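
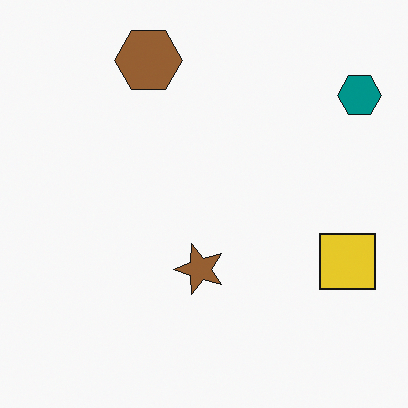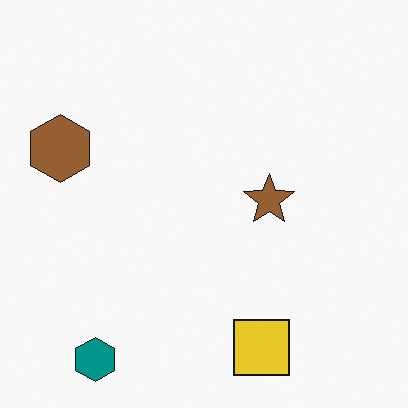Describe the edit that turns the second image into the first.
Transposed (reflected across the top-left ↔ bottom-right diagonal).

Shapes have swapped their row and column positions — what was in the top-right is now in the bottom-left — a diagonal reflection.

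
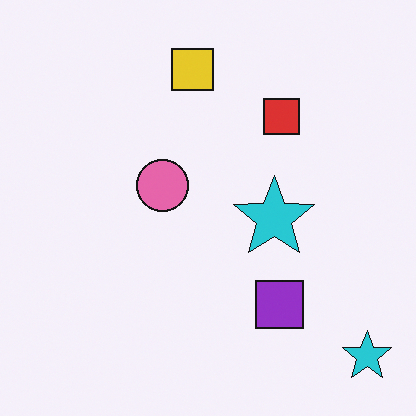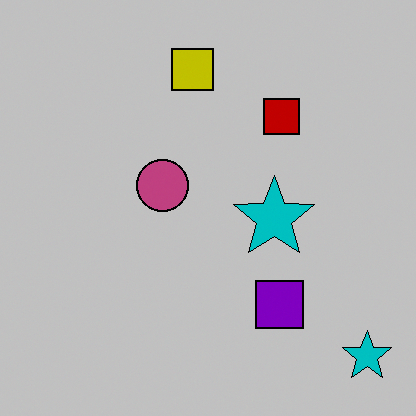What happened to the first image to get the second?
Heavily posterized to just a handful of flat colors.

Each flat color has snapped to a coarser quantized level — most visibly, the near-white background has dropped to a flat grey.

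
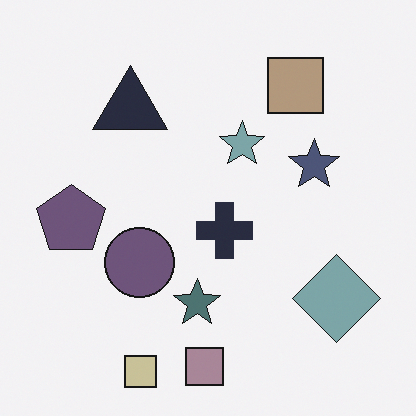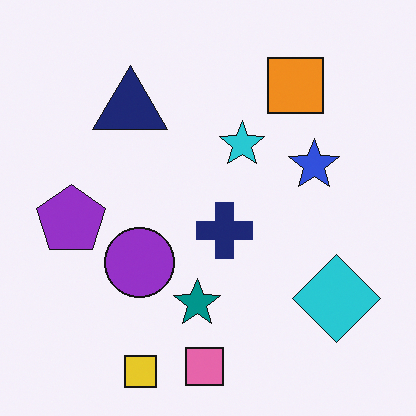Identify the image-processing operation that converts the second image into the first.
It was made much more muted (saturation change).

All colors are more muted and greyish — a global saturation change.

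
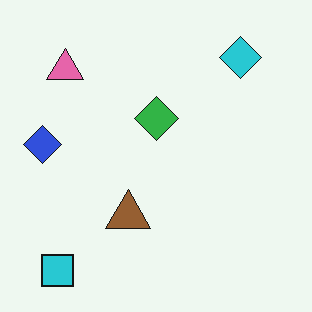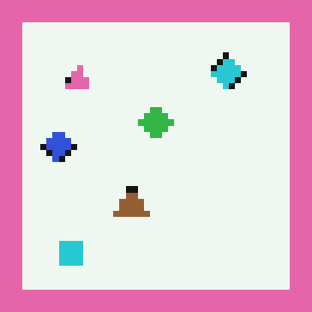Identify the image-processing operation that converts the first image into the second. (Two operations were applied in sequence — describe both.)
Pixelated into visible square blocks, then framed with a pink border.

Shapes are reduced to large square blocks; fine edges and outlines are lost — a downscale-then-upscale (mosaic) effect. A solid pink frame runs around the edge of the second image, with the content slightly shrunk inside it.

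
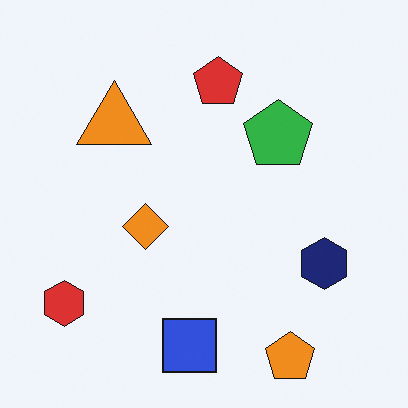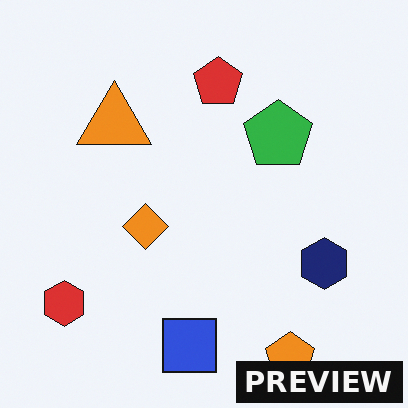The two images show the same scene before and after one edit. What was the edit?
The second image is the first watermarked with the text "PREVIEW" in the lower-right corner.

A dark label reading "PREVIEW" appears in the lower-right corner.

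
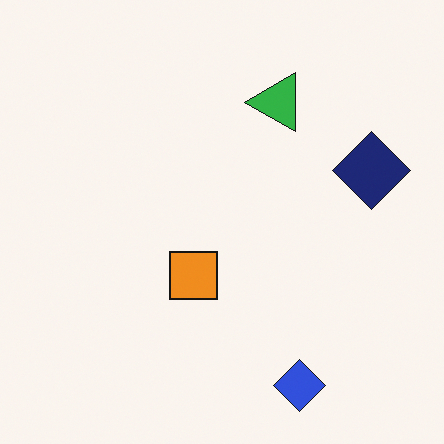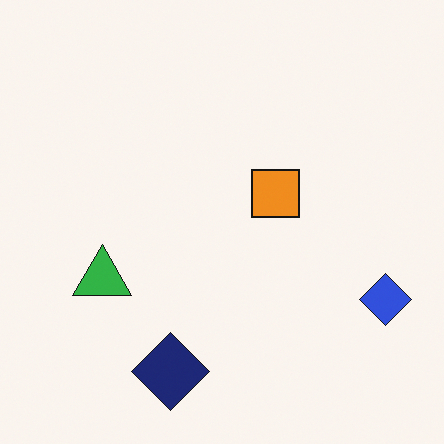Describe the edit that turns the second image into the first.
The transformation is: transposed (reflected across the top-left ↔ bottom-right diagonal).

Shapes have swapped their row and column positions — what was in the top-right is now in the bottom-left — a diagonal reflection.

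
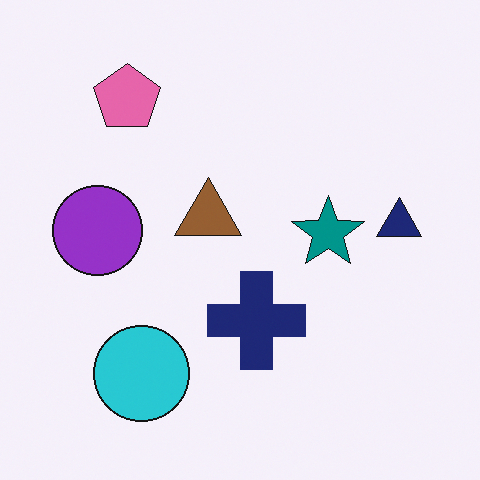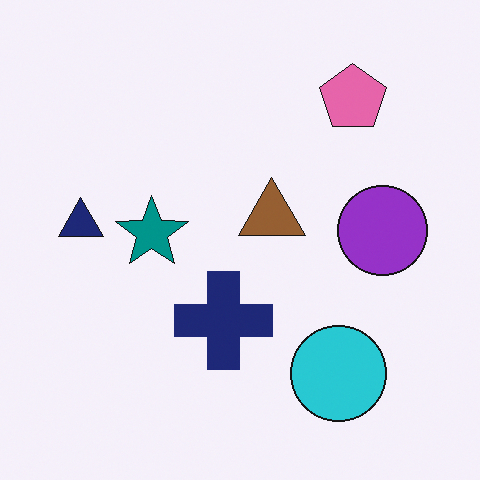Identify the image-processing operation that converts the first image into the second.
The second image is the first flipped horizontally (left ↔ right).

The navy triangle is in the right of the first image and the left of the second — shapes on opposite sides of the vertical midline have swapped in a mirror flip.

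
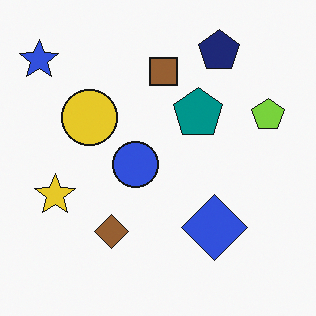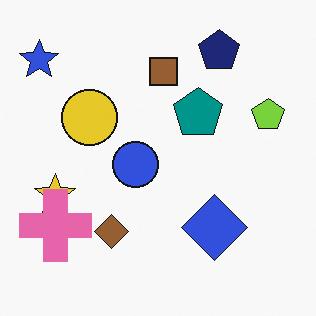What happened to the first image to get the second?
The transformation is: overlaid with an additional pink cross.

A pink cross appears in the second image that is absent from the first.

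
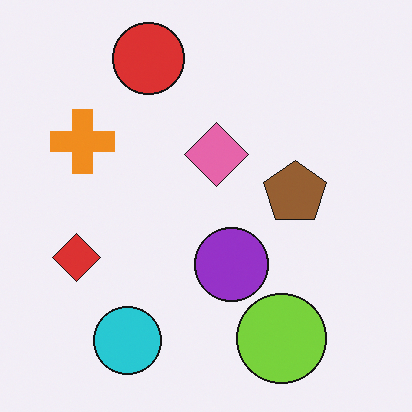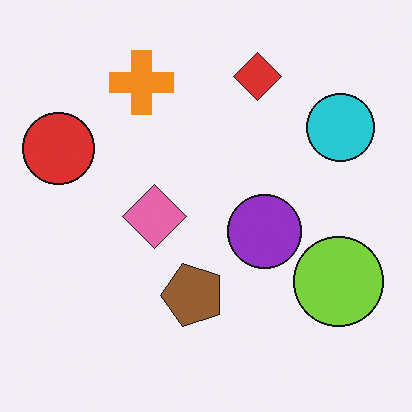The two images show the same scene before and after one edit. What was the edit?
The image was transposed (reflected across the top-left ↔ bottom-right diagonal).

Shapes have swapped their row and column positions — what was in the top-right is now in the bottom-left — a diagonal reflection.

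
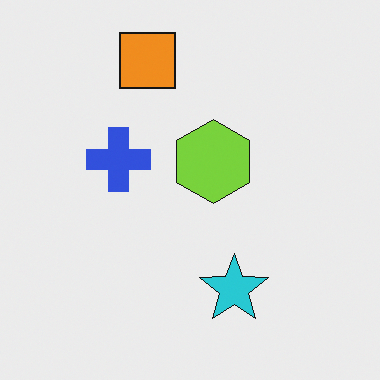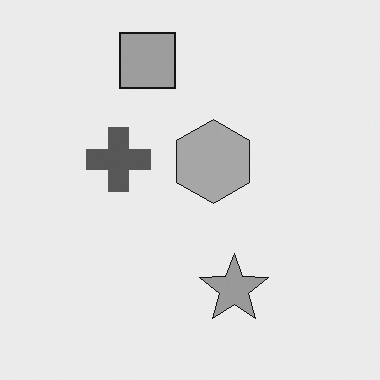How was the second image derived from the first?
The second image is the first converted to grayscale.

All color is removed — every shape is now a shade of grey.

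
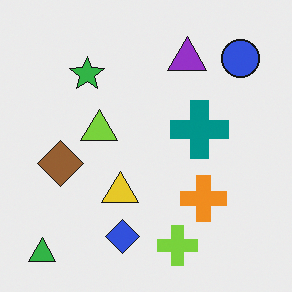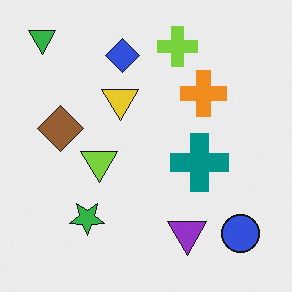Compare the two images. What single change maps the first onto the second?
The second image is the first flipped vertically (top ↔ bottom).

The green triangle is in the bottom-left of the first image and the top-left of the second — shapes on opposite sides of the horizontal midline have swapped in a mirror flip.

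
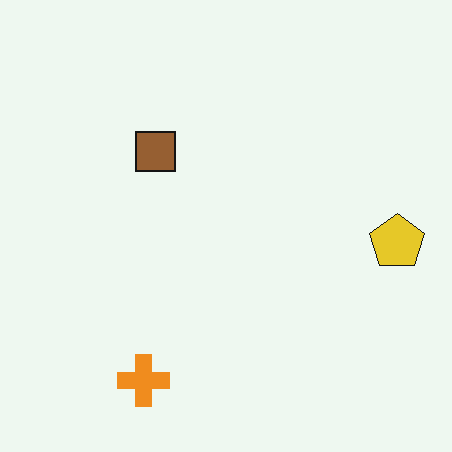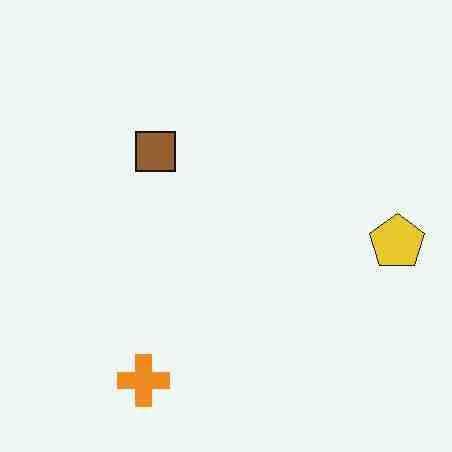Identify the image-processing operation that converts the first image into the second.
The image was degraded with heavy JPEG compression.

Blocky 8×8 compression artifacts appear around shape edges and the flat background shows ringing — characteristic JPEG degradation.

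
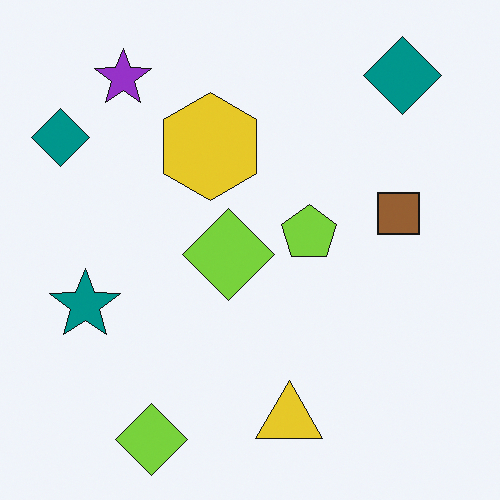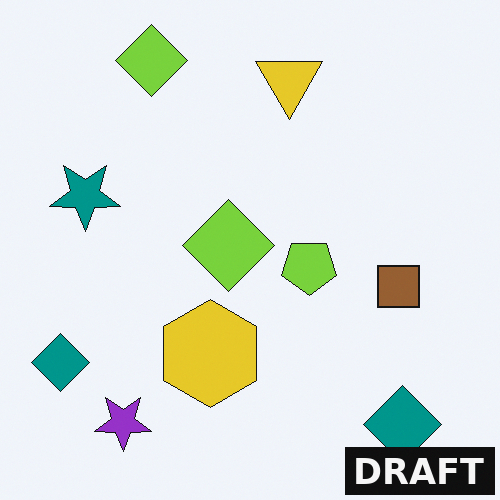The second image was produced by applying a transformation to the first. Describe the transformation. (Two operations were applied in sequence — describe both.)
The second image is the first flipped vertically (top ↔ bottom), then watermarked with the text "DRAFT" in the lower-right corner.

The purple star is in the top-left of the first image and the bottom-left of the second — shapes on opposite sides of the horizontal midline have swapped in a mirror flip. A dark label reading "DRAFT" appears in the lower-right corner.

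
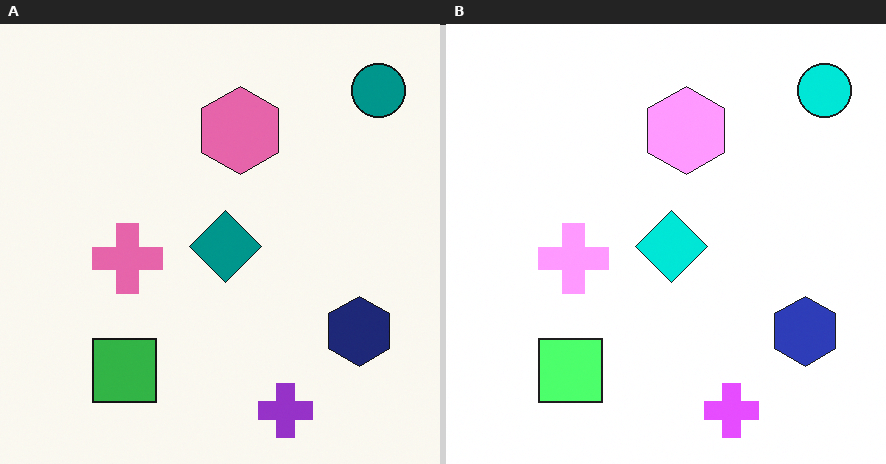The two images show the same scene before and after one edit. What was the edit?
This is the original image substantially brightened.

Every pixel — background and shapes alike — is uniformly brightened.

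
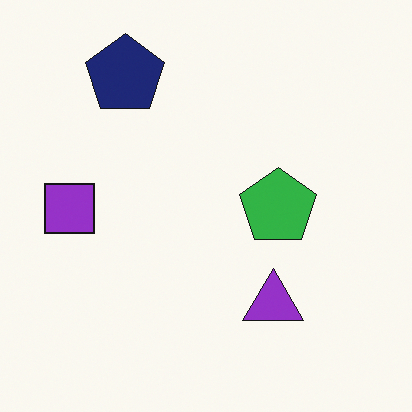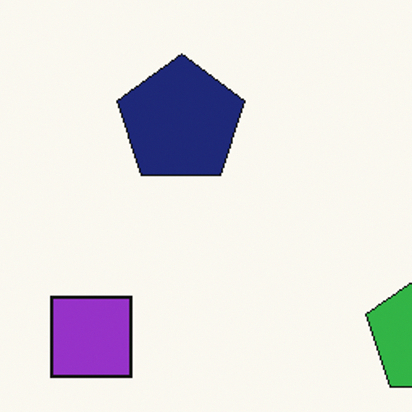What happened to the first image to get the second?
The second image is the first cropped to a modestly smaller region and rescaled.

The visible shapes are larger and the field of view is narrower; shapes near the original edges may be partly or wholly outside the frame — a crop-and-rescale.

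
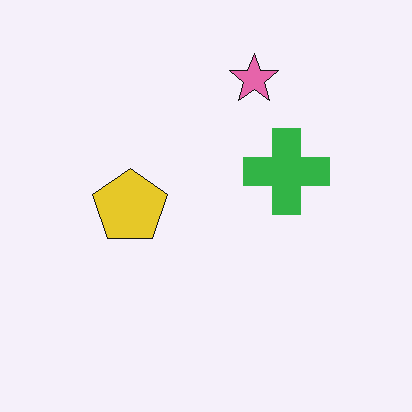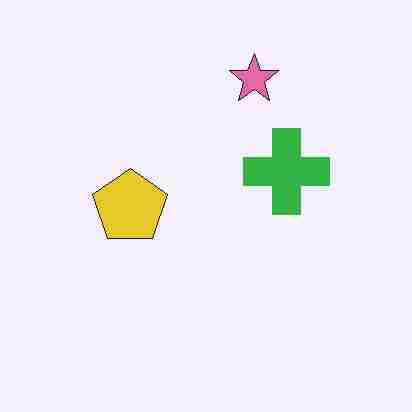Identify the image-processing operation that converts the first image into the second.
The image was degraded with heavy JPEG compression.

Blocky 8×8 compression artifacts appear around shape edges and the flat background shows ringing — characteristic JPEG degradation.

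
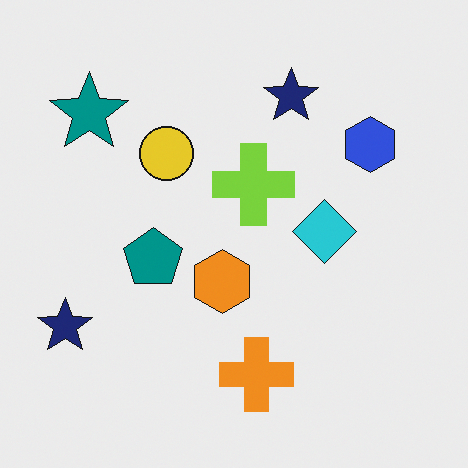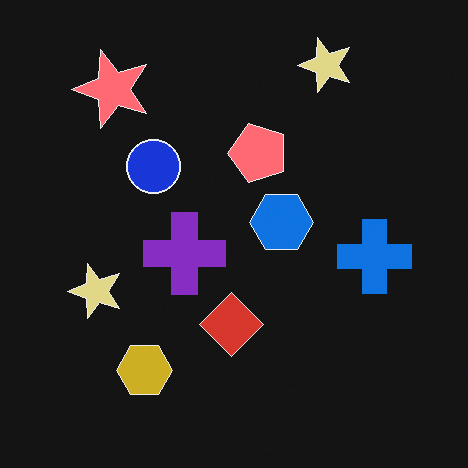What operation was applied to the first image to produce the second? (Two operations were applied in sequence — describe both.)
The transformation is: color-inverted (negative), then transposed (reflected across the top-left ↔ bottom-right diagonal).

The light background has become dark and every shape's color is its complement — a photographic negative. Shapes have swapped their row and column positions — what was in the top-right is now in the bottom-left — a diagonal reflection.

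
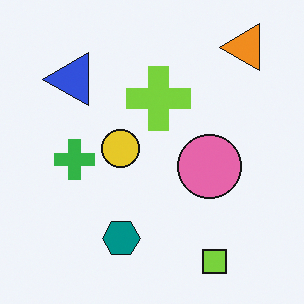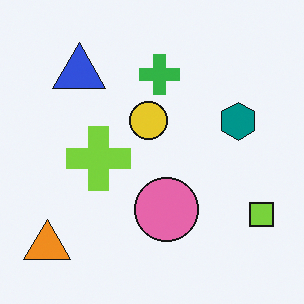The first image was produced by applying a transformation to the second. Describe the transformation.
The first image is the second transposed (reflected across the top-left ↔ bottom-right diagonal).

Shapes have swapped their row and column positions — what was in the top-right is now in the bottom-left — a diagonal reflection.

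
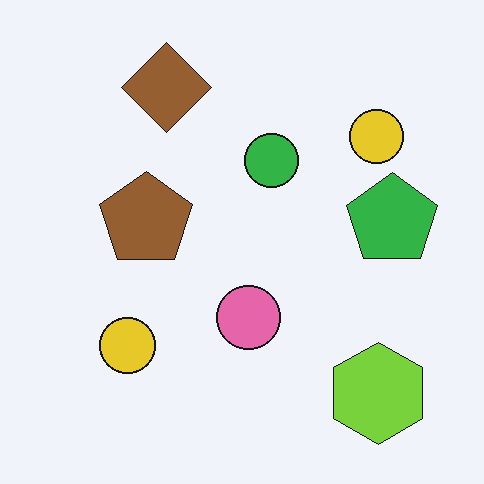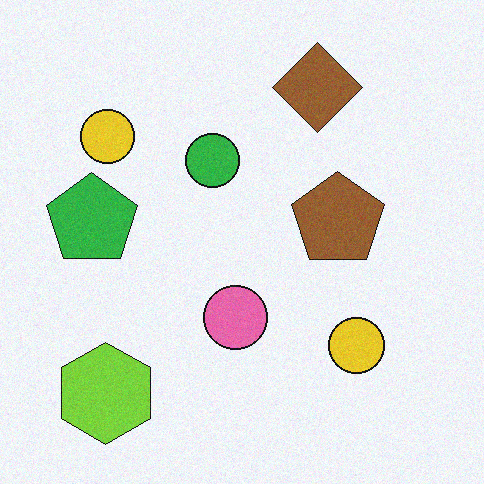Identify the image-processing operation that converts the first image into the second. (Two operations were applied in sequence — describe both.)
The image was flipped horizontally (left ↔ right), then degraded with a light layer of grain.

The green pentagon is in the right of the first image and the left of the second — shapes on opposite sides of the vertical midline have swapped in a mirror flip. Random speckle covers the whole image, including the flat background.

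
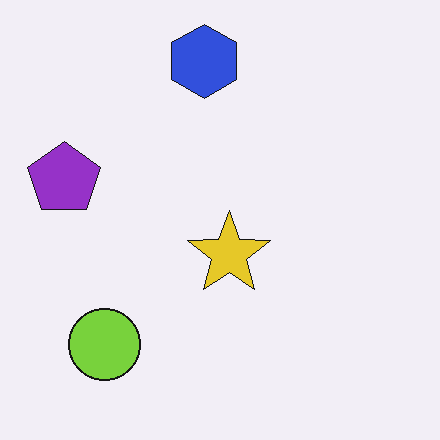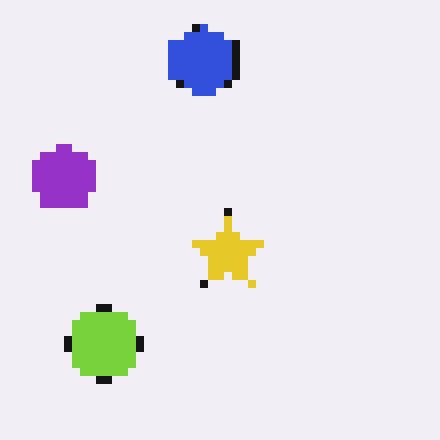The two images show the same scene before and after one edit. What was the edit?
The transformation is: pixelated into visible square blocks.

Shapes are reduced to large square blocks; fine edges and outlines are lost — a downscale-then-upscale (mosaic) effect.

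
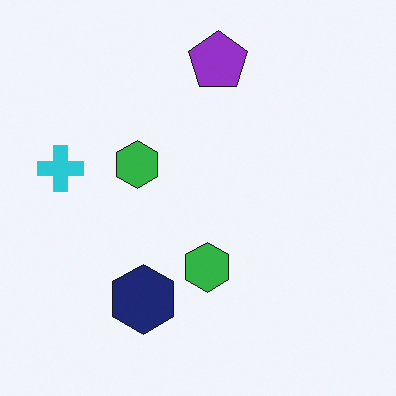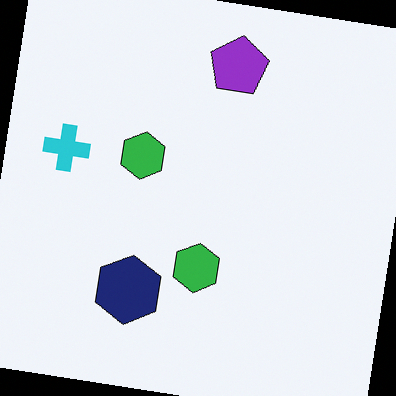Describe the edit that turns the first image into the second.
This is the original image rotated clockwise by a small amount.

Every shape is tilted by the same angle and the image corners show triangular fill wedges — a whole-image rotation by a non-right angle.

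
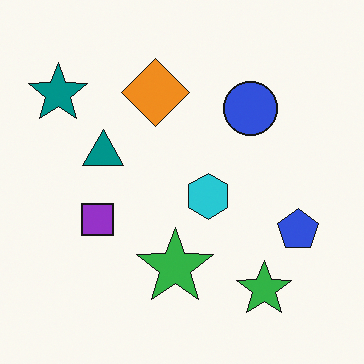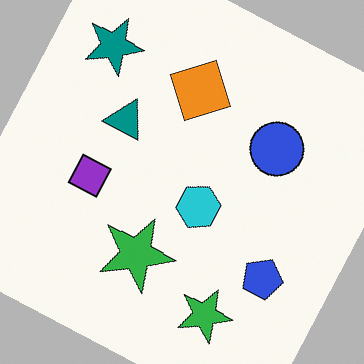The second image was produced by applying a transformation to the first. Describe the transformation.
The transformation is: rotated clockwise by a moderate amount.

Every shape is tilted by the same angle and the image corners show triangular fill wedges — a whole-image rotation by a non-right angle.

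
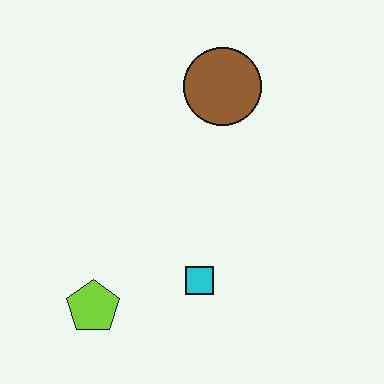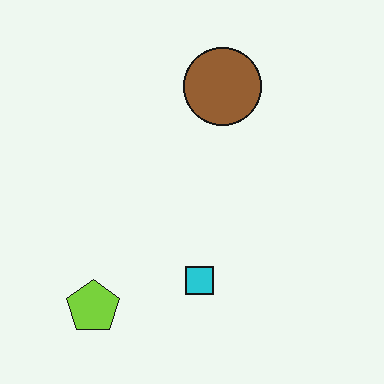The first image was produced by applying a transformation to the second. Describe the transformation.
Given moderate JPEG compression.

Blocky 8×8 compression artifacts appear around shape edges and the flat background shows ringing — characteristic JPEG degradation.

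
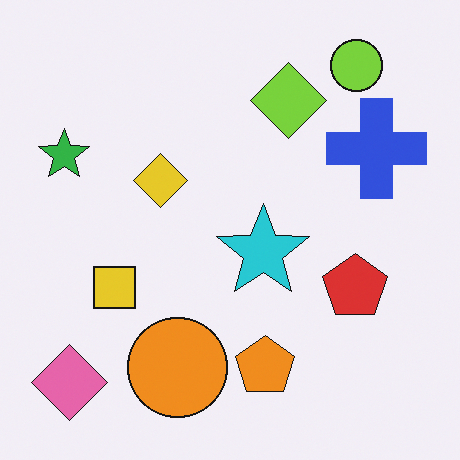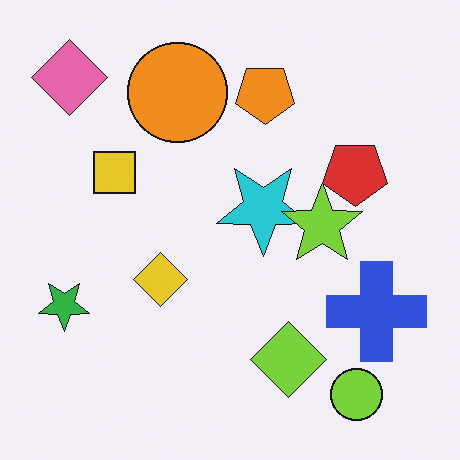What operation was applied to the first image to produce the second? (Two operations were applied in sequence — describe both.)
This is the original image flipped vertically (top ↔ bottom), then overlaid with an additional lime star.

The lime circle is in the top-right of the first image and the bottom-right of the second — shapes on opposite sides of the horizontal midline have swapped in a mirror flip. A lime star appears in the second image that is absent from the first.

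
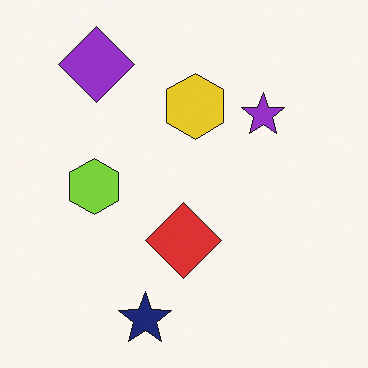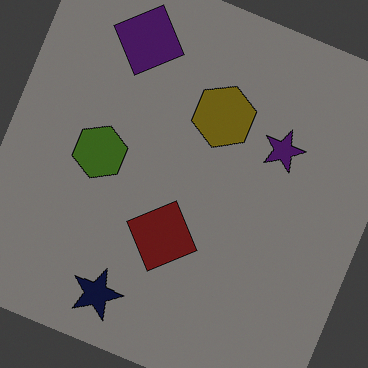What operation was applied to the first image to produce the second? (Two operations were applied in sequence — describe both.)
The image was rotated clockwise by a clearly visible amount, then noticeably darkened.

Every shape is tilted by the same angle and the image corners show triangular fill wedges — a whole-image rotation by a non-right angle. Every pixel — background and shapes alike — is uniformly darkened.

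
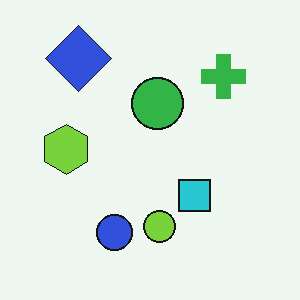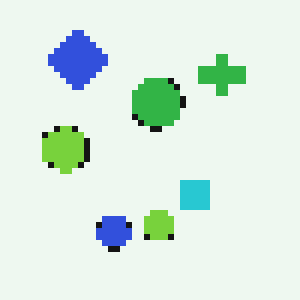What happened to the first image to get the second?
The image was pixelated into visible square blocks.

Shapes are reduced to large square blocks; fine edges and outlines are lost — a downscale-then-upscale (mosaic) effect.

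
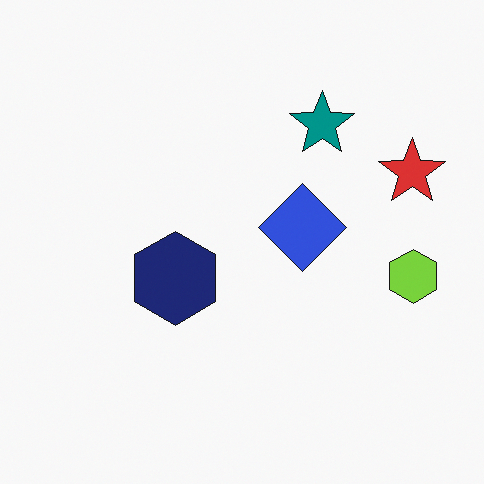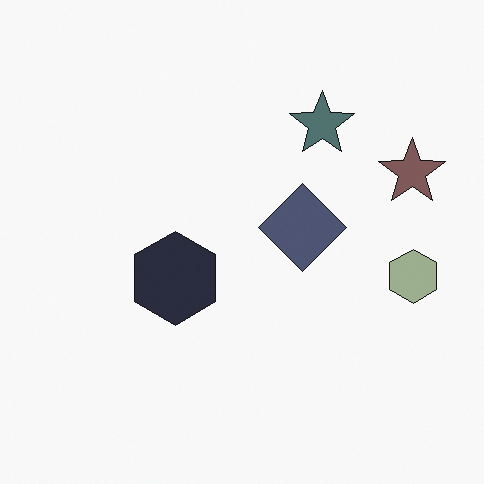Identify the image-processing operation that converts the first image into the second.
This is the original image heavily desaturated.

All colors are more muted and greyish — a global saturation change.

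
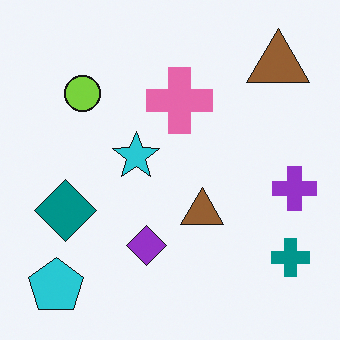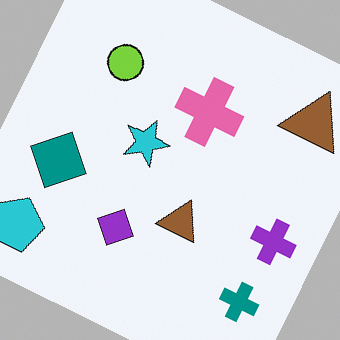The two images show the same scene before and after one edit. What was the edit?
It was rotated clockwise by a moderate amount.

Every shape is tilted by the same angle and the image corners show triangular fill wedges — a whole-image rotation by a non-right angle.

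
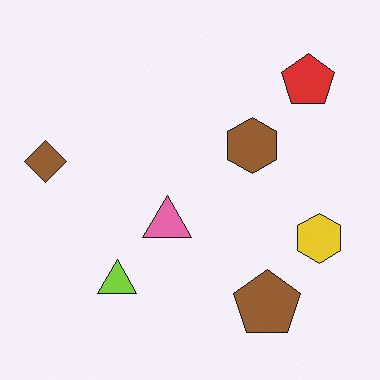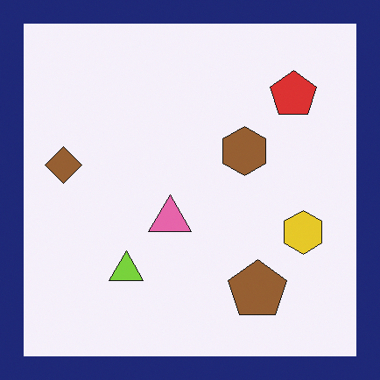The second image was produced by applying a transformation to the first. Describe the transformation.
Framed with a navy border.

A solid navy frame runs around the edge of the second image, with the content slightly shrunk inside it.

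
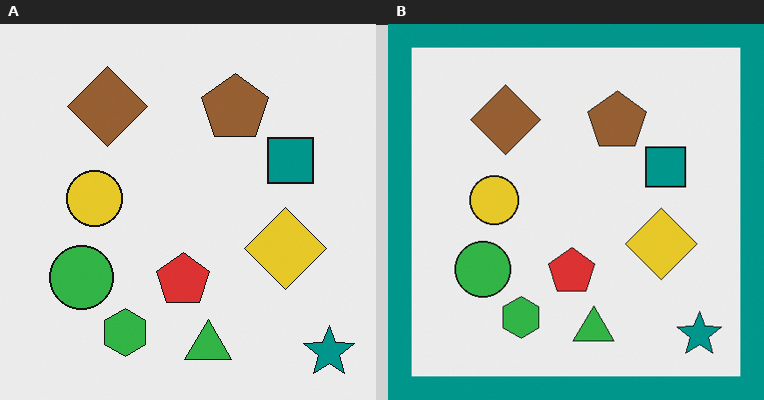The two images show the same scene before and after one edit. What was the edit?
The transformation is: framed with a teal border.

A solid teal frame runs around the edge of the right (B) image, with the content slightly shrunk inside it.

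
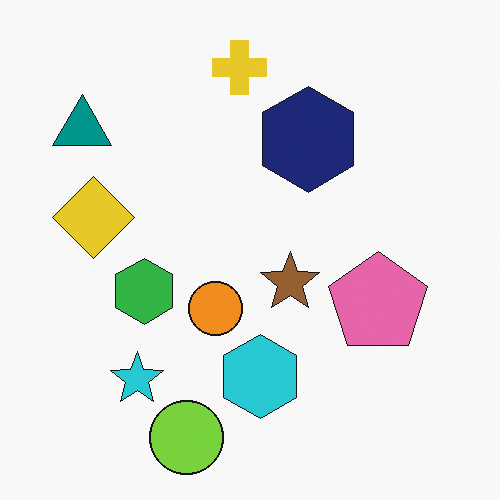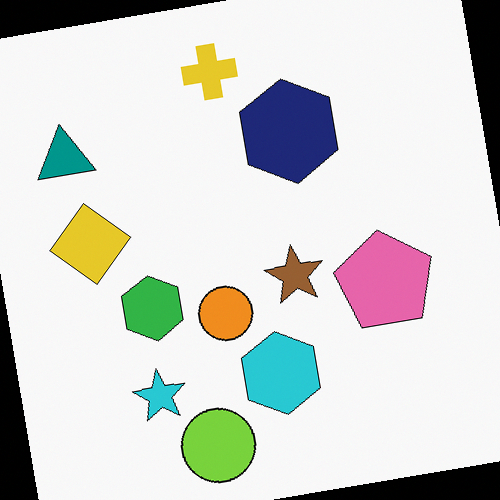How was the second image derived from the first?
This is the original image rotated counter-clockwise by a few degrees.

Every shape is tilted by the same angle and the image corners show triangular fill wedges — a whole-image rotation by a non-right angle.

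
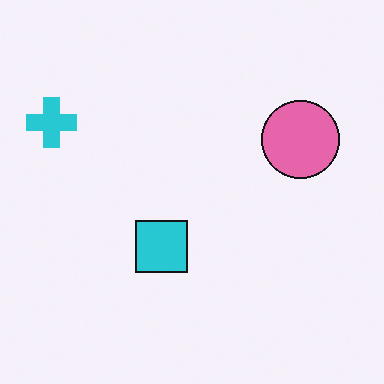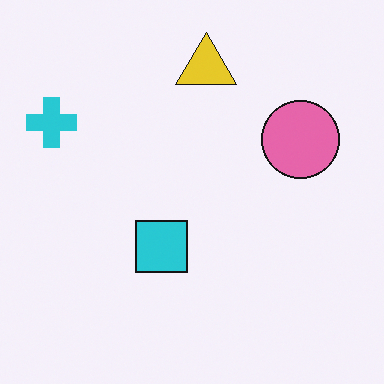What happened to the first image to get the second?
It was overlaid with an additional yellow triangle.

A yellow triangle appears in the second image that is absent from the first.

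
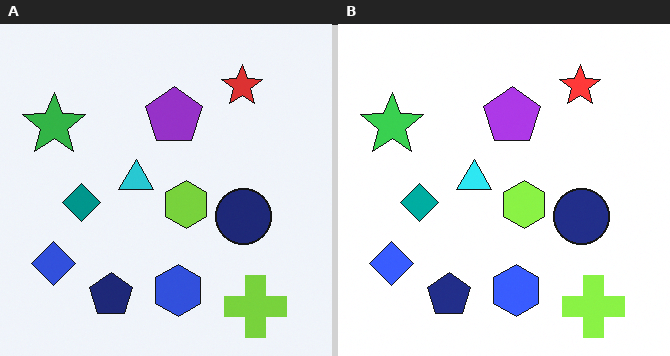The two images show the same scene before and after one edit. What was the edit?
It was slightly brightened.

Every pixel — background and shapes alike — is uniformly brightened.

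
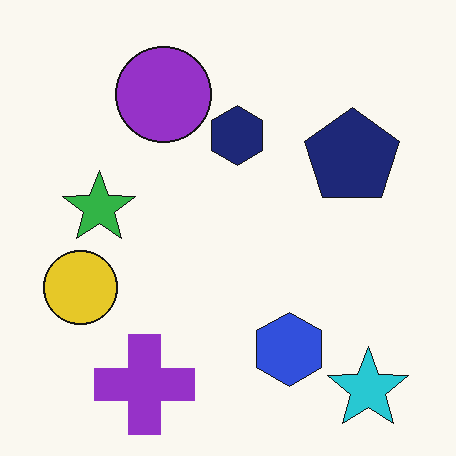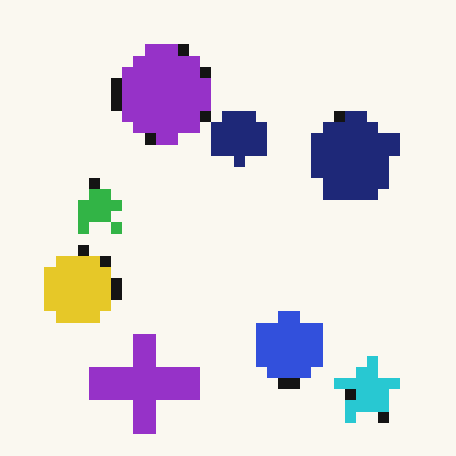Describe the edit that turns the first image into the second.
It was coarsely pixelated.

Shapes are reduced to large square blocks; fine edges and outlines are lost — a downscale-then-upscale (mosaic) effect.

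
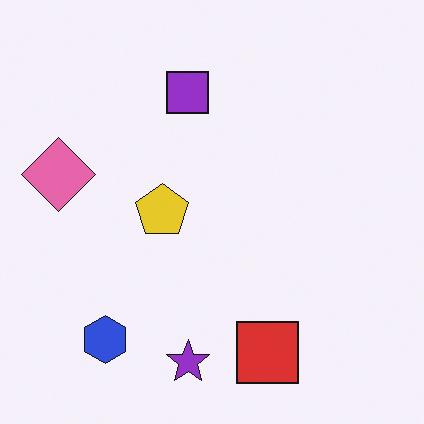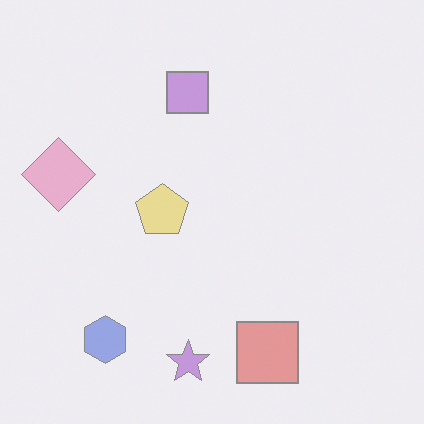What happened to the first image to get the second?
This is the original image washed out (contrast reduced).

Tones are pushed toward mid-grey across the whole image — a global contrast change.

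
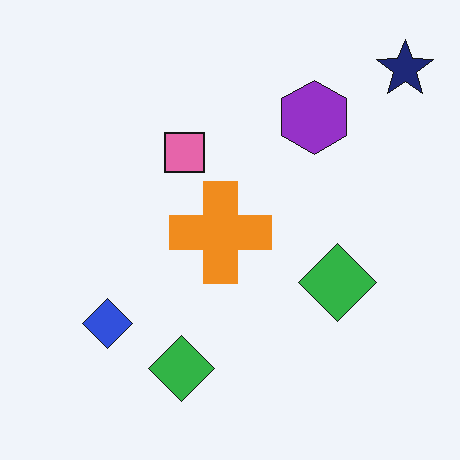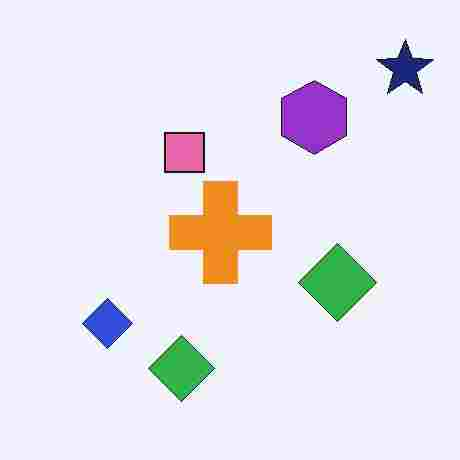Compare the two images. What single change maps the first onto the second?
The second image is the first degraded with heavy JPEG compression.

Blocky 8×8 compression artifacts appear around shape edges and the flat background shows ringing — characteristic JPEG degradation.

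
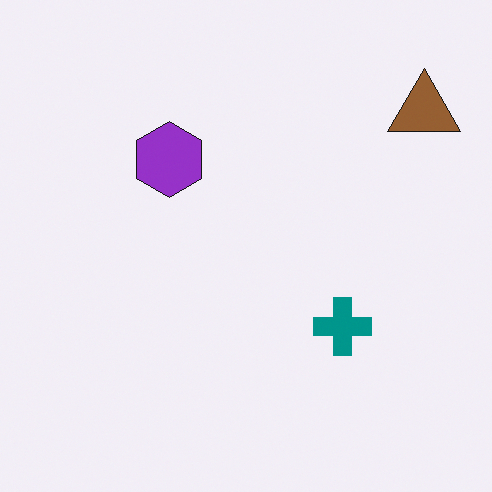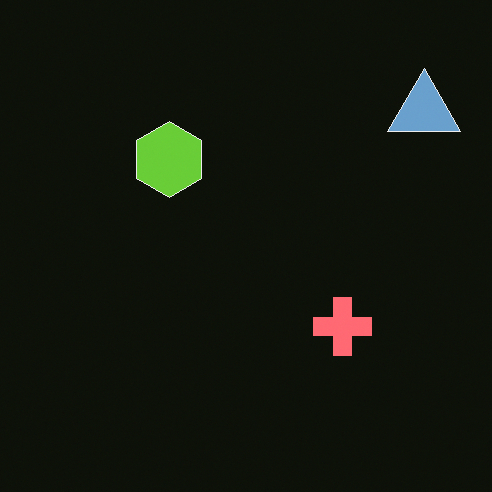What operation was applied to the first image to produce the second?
It was color-inverted (negative).

The light background has become dark and every shape's color is its complement — a photographic negative.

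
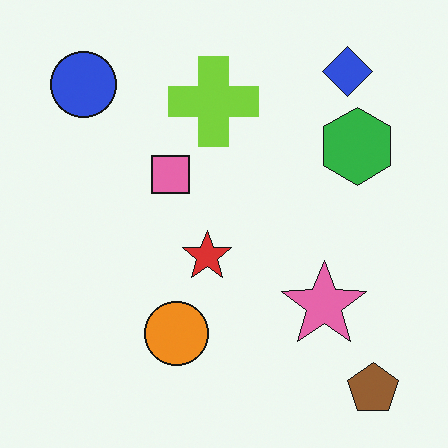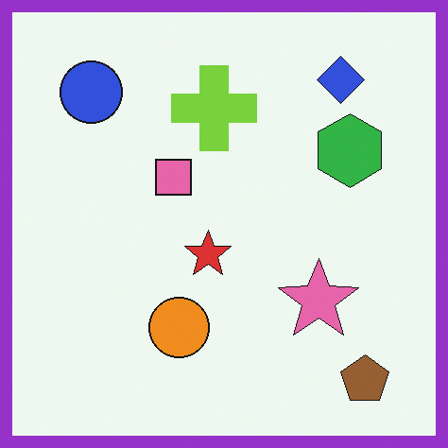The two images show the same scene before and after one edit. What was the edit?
The second image is the first framed with a purple border.

A solid purple frame runs around the edge of the second image, with the content slightly shrunk inside it.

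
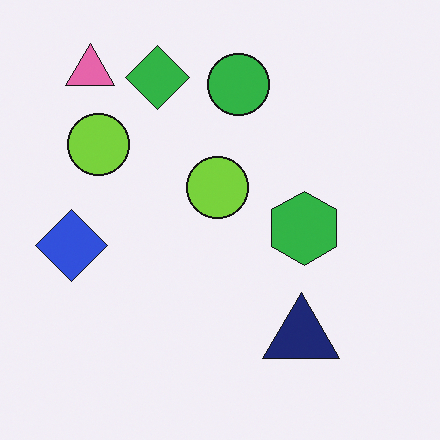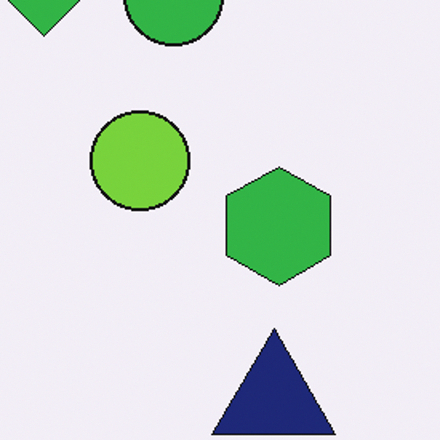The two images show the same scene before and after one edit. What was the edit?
The transformation is: cropped to a modestly smaller region and rescaled.

The visible shapes are larger and the field of view is narrower; shapes near the original edges may be partly or wholly outside the frame — a crop-and-rescale.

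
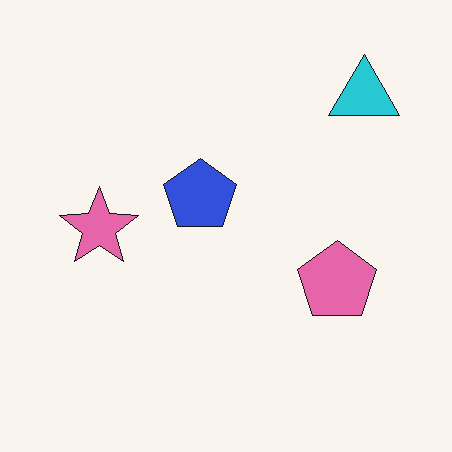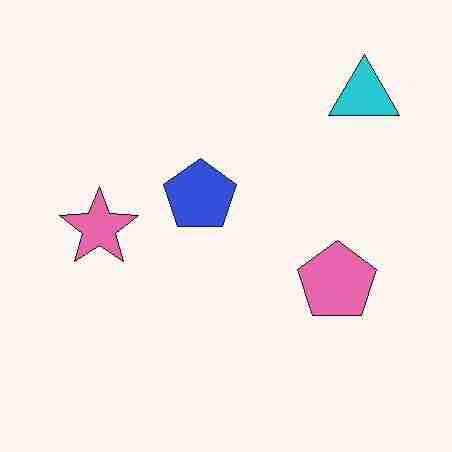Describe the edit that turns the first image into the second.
The transformation is: heavily JPEG-compressed with obvious blocking artifacts.

Blocky 8×8 compression artifacts appear around shape edges and the flat background shows ringing — characteristic JPEG degradation.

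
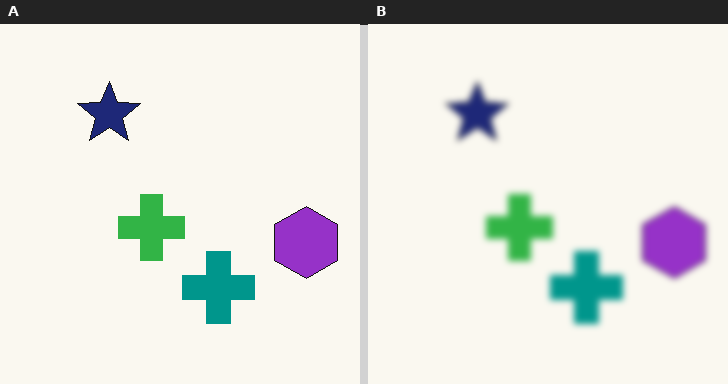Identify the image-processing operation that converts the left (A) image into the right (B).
Moderately blurred.

Shape edges and outlines are uniformly softened across the whole image.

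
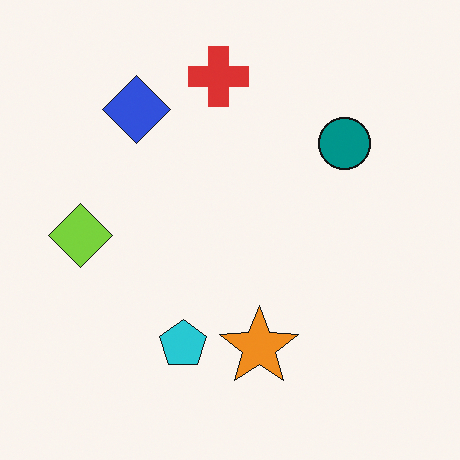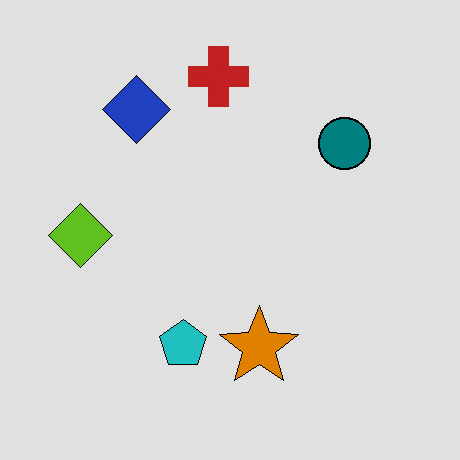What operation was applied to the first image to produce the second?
The second image is the first posterized to a reduced palette.

Each flat color has snapped to a coarser quantized level — most visibly, the near-white background has dropped to a flat grey.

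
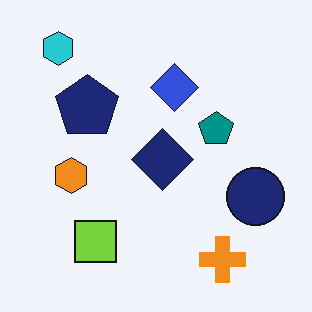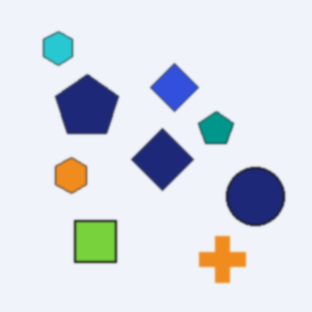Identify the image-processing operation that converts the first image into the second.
The image was slightly softened.

Shape edges and outlines are uniformly softened across the whole image.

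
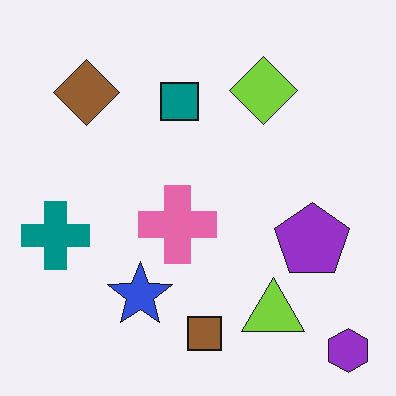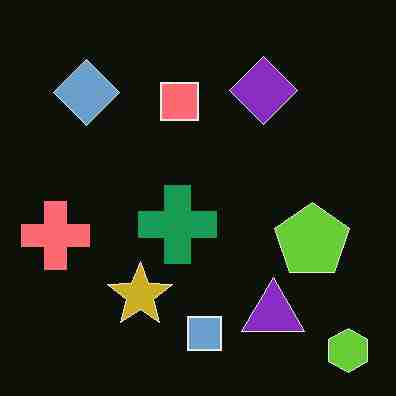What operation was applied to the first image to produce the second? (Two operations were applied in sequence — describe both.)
This is the original image heavily JPEG-compressed with obvious blocking artifacts, then color-inverted (negative).

Blocky 8×8 compression artifacts appear around shape edges and the flat background shows ringing — characteristic JPEG degradation. The light background has become dark and every shape's color is its complement — a photographic negative.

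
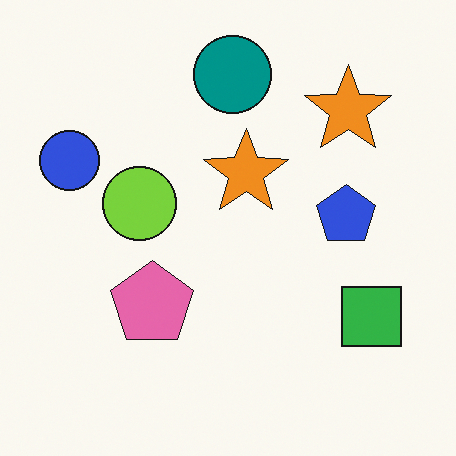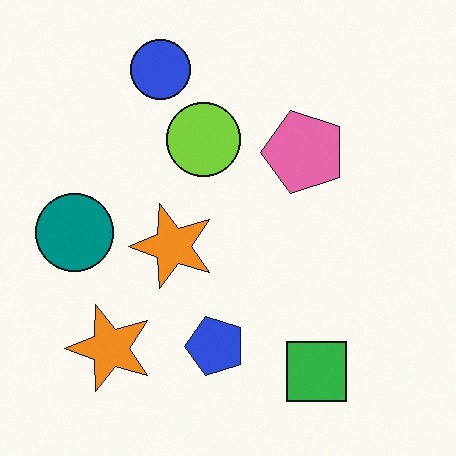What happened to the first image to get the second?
The image was transposed (reflected across the top-left ↔ bottom-right diagonal).

Shapes have swapped their row and column positions — what was in the top-right is now in the bottom-left — a diagonal reflection.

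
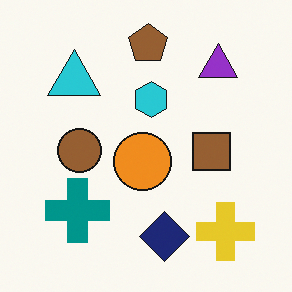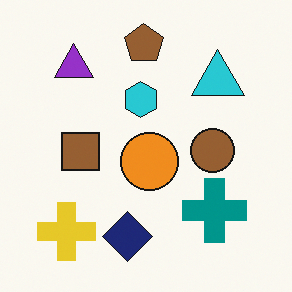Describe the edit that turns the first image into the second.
The image was flipped horizontally (left ↔ right).

The yellow cross is in the bottom-right of the first image and the bottom-left of the second — shapes on opposite sides of the vertical midline have swapped in a mirror flip.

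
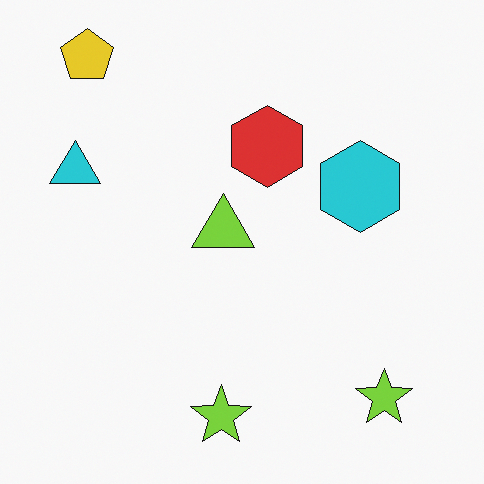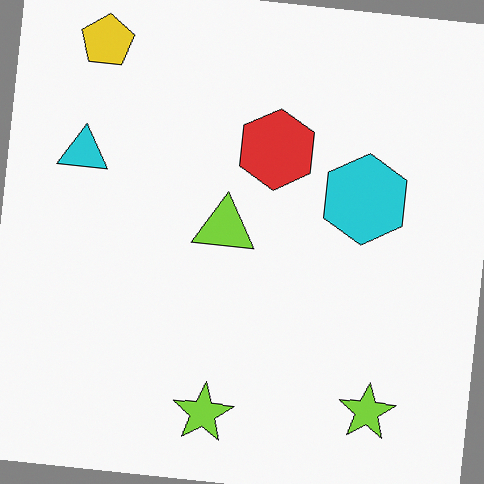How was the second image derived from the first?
The transformation is: rotated clockwise by a small amount.

Every shape is tilted by the same angle and the image corners show triangular fill wedges — a whole-image rotation by a non-right angle.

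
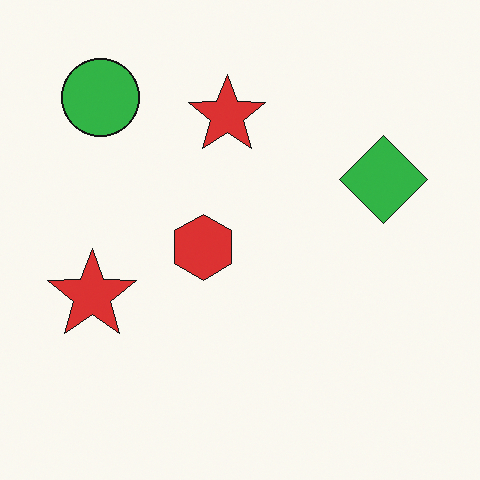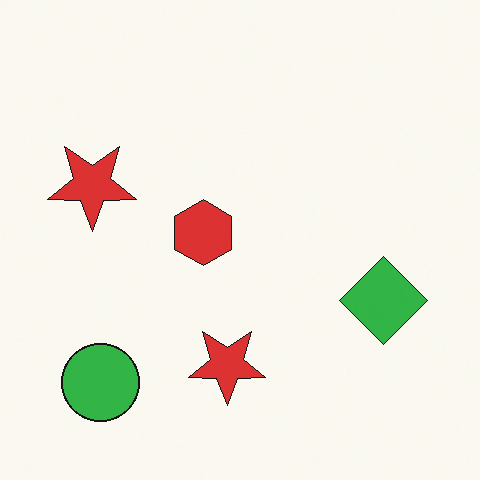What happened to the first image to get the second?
It was flipped vertically (top ↔ bottom).

The green circle is in the top-left of the first image and the bottom-left of the second — shapes on opposite sides of the horizontal midline have swapped in a mirror flip.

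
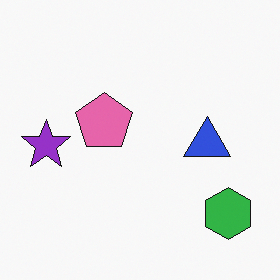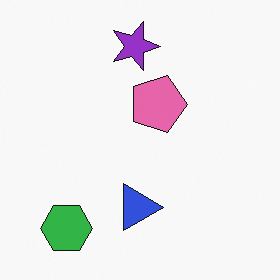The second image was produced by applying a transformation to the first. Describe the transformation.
Rotated 90° clockwise.

The green hexagon sits in the bottom-right of the first image and the bottom-left of the second — consistent with a whole-image 90° clockwise rotation.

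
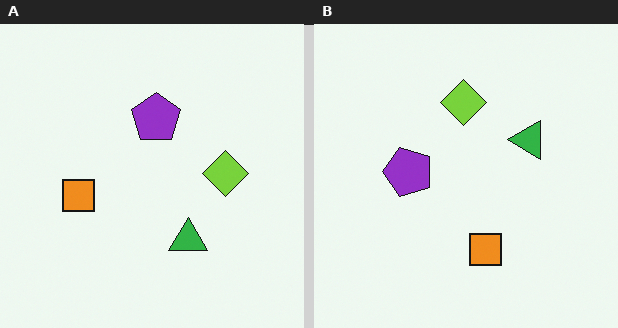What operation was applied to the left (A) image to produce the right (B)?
This is the original image rotated 90° counter-clockwise.

The orange square sits in the left of the left (A) image and the bottom of the right (B) — consistent with a whole-image 90° counter-clockwise rotation.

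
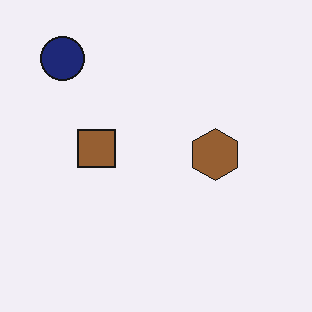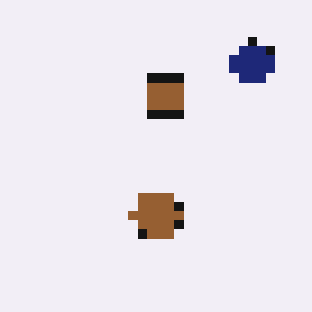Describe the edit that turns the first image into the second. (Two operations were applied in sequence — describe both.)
The second image is the first coarsely pixelated, then rotated 90° clockwise.

Shapes are reduced to large square blocks; fine edges and outlines are lost — a downscale-then-upscale (mosaic) effect. The navy circle sits in the top-left of the first image and the top-right of the second — consistent with a whole-image 90° clockwise rotation.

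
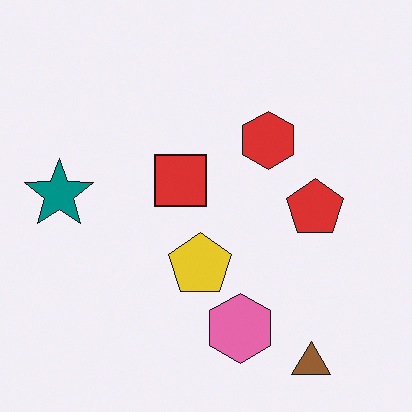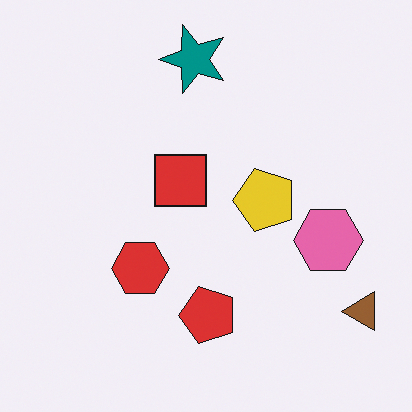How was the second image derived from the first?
It was transposed (reflected across the top-left ↔ bottom-right diagonal).

Shapes have swapped their row and column positions — what was in the top-right is now in the bottom-left — a diagonal reflection.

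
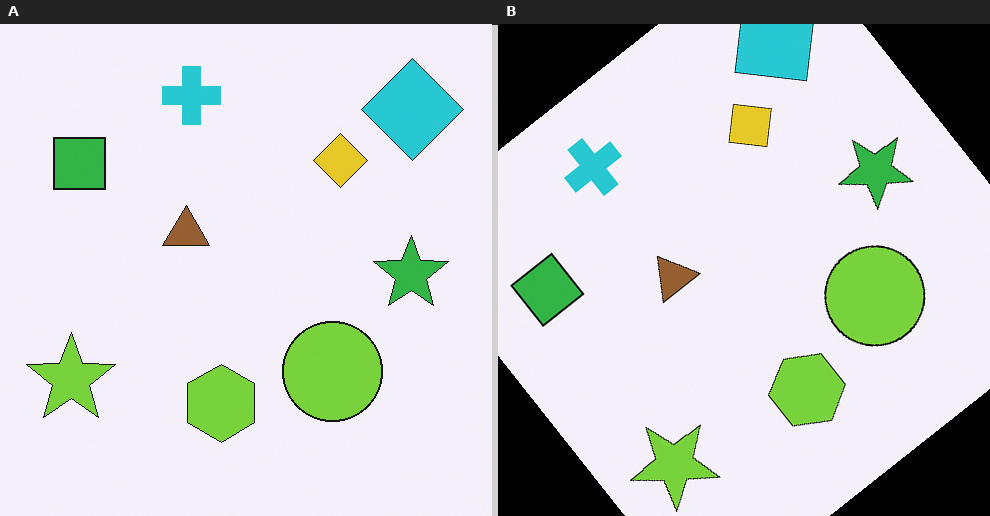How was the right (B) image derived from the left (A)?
The transformation is: rotated counter-clockwise by a large amount — several tens of degrees.

Every shape is tilted by the same angle and the image corners show triangular fill wedges — a whole-image rotation by a non-right angle.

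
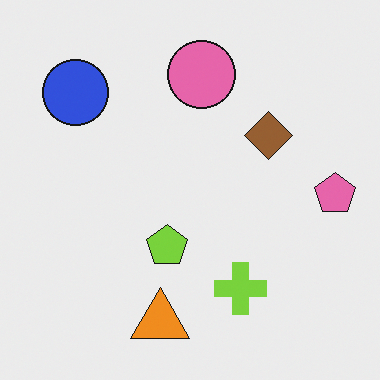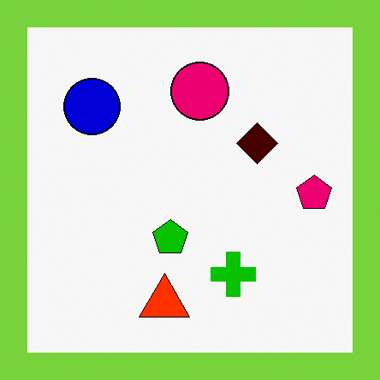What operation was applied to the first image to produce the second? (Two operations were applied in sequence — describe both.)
The image was given much higher contrast, then framed with a lime border.

Tones are pushed away from mid-grey across the whole image — a global contrast change. A solid lime frame runs around the edge of the second image, with the content slightly shrunk inside it.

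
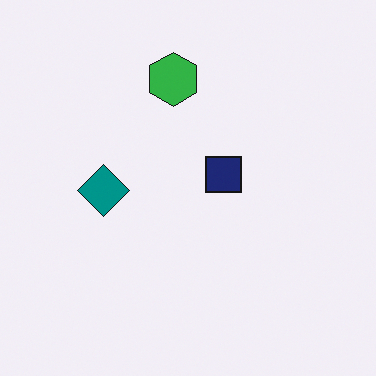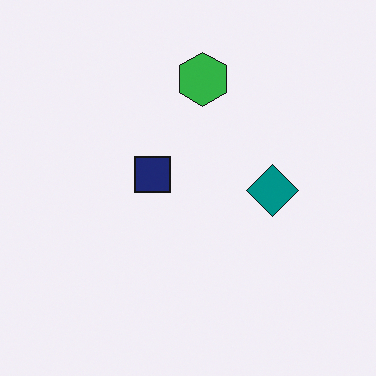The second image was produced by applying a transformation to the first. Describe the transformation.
Flipped horizontally (left ↔ right).

The teal diamond is in the left of the first image and the right of the second — shapes on opposite sides of the vertical midline have swapped in a mirror flip.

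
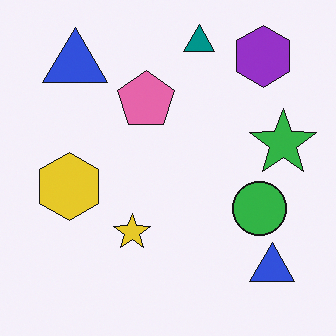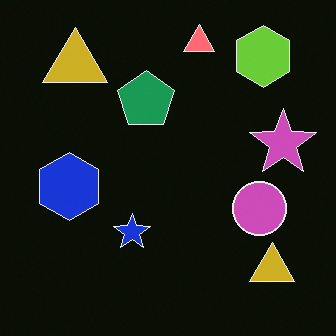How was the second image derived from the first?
It was color-inverted (negative).

The light background has become dark and every shape's color is its complement — a photographic negative.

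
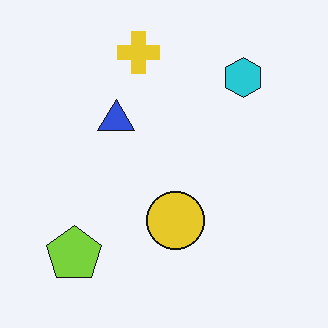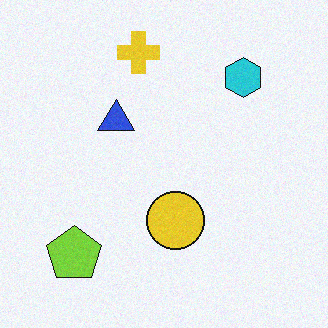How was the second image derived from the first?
The image was degraded with light additive noise.

Random speckle covers the whole image, including the flat background.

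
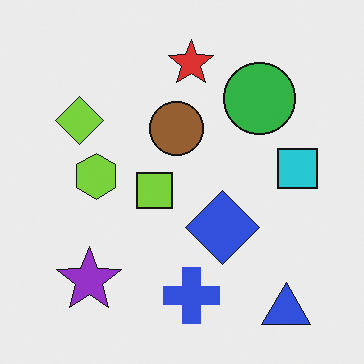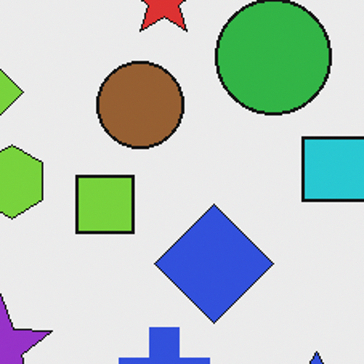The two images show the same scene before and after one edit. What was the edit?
The second image is the first cropped slightly and scaled back up.

The visible shapes are larger and the field of view is narrower; shapes near the original edges may be partly or wholly outside the frame — a crop-and-rescale.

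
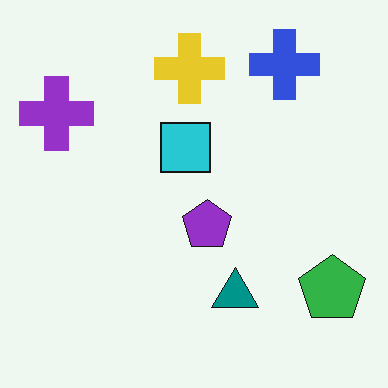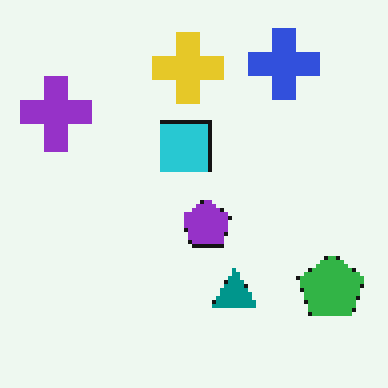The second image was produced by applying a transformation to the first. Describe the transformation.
Lightly pixelated (a mild mosaic effect).

Shapes are reduced to large square blocks; fine edges and outlines are lost — a downscale-then-upscale (mosaic) effect.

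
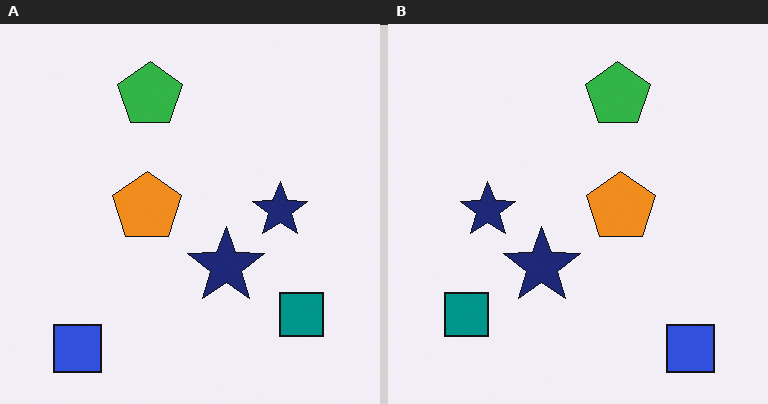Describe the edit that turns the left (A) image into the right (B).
The transformation is: flipped horizontally (left ↔ right).

The blue square is in the bottom-left of the left (A) image and the bottom-right of the right (B) — shapes on opposite sides of the vertical midline have swapped in a mirror flip.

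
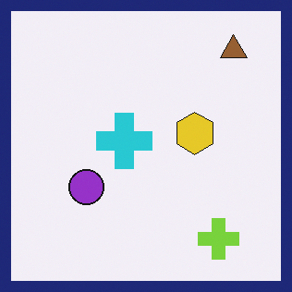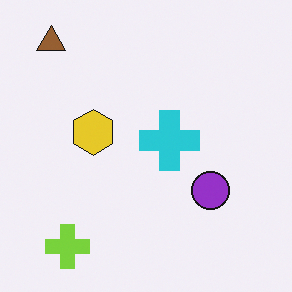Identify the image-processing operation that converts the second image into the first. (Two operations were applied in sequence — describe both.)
It was flipped horizontally (left ↔ right), then framed with a navy border.

The brown triangle is in the top-left of the second image and the top-right of the first — shapes on opposite sides of the vertical midline have swapped in a mirror flip. A solid navy frame runs around the edge of the first image, with the content slightly shrunk inside it.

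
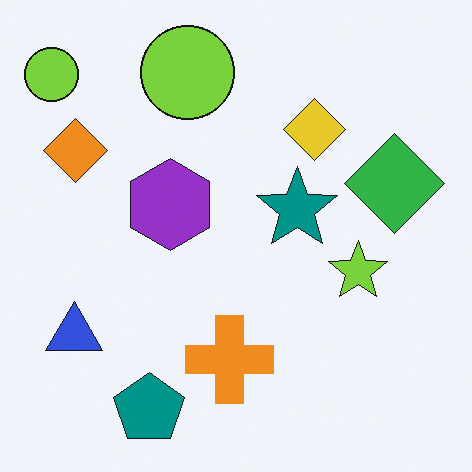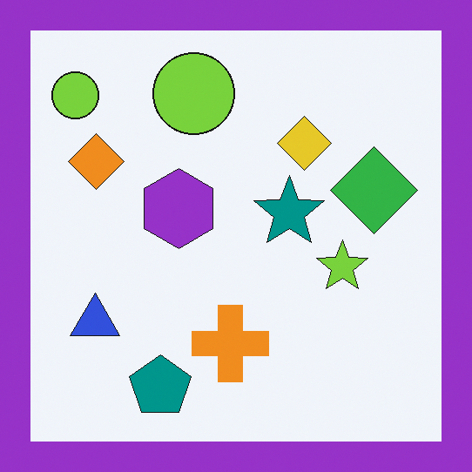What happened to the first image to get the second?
This is the original image framed with a purple border.

A solid purple frame runs around the edge of the second image, with the content slightly shrunk inside it.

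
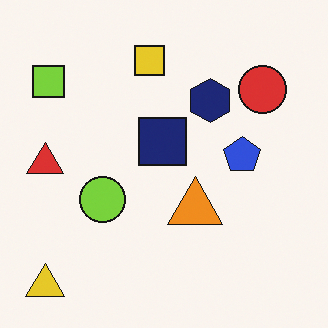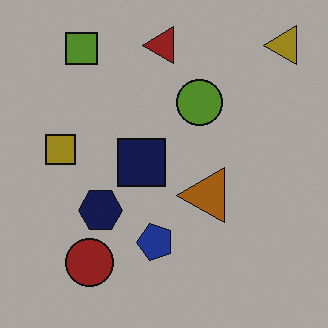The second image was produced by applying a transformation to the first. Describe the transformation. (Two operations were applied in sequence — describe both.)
This is the original image noticeably darkened, then transposed (reflected across the top-left ↔ bottom-right diagonal).

Every pixel — background and shapes alike — is uniformly darkened. Shapes have swapped their row and column positions — what was in the top-right is now in the bottom-left — a diagonal reflection.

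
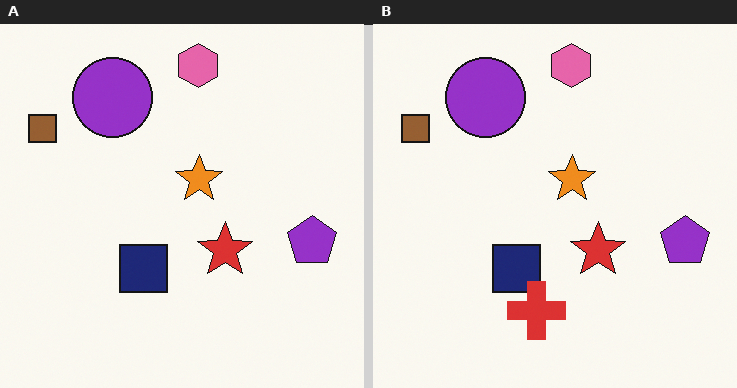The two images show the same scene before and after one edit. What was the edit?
The right (B) image is the left (A) overlaid with an additional red cross.

A red cross appears in the right (B) image that is absent from the left (A).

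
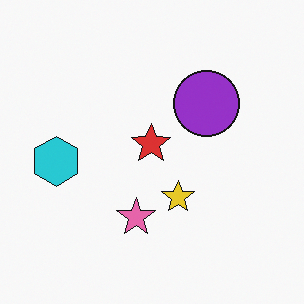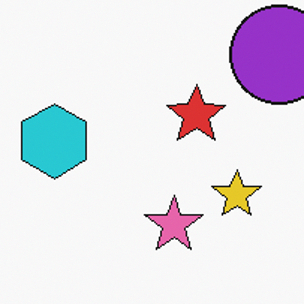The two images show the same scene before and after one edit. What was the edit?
The transformation is: cropped to a modestly smaller region and rescaled.

The visible shapes are larger and the field of view is narrower; shapes near the original edges may be partly or wholly outside the frame — a crop-and-rescale.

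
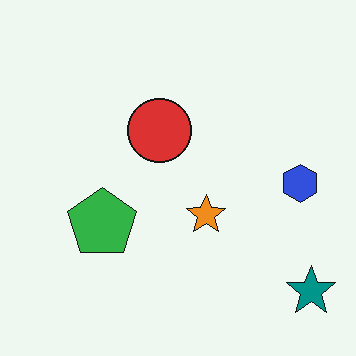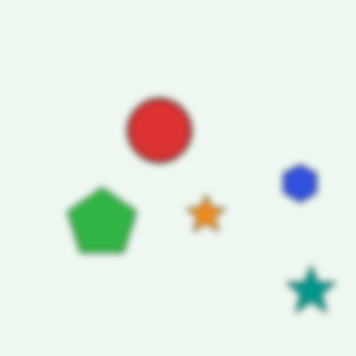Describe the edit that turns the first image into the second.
It was moderately blurred.

Shape edges and outlines are uniformly softened across the whole image.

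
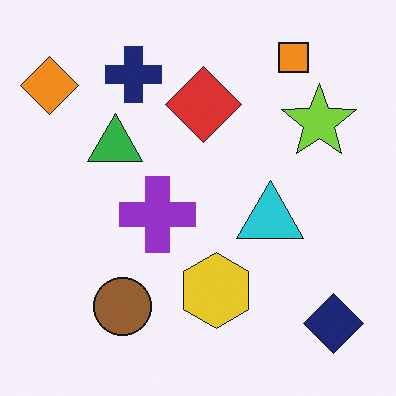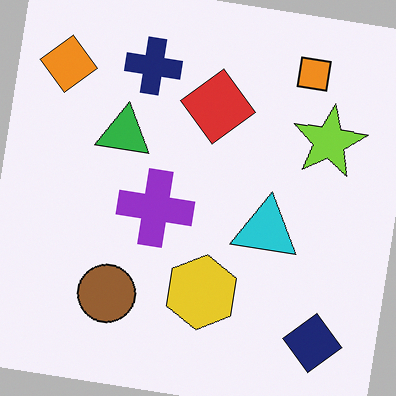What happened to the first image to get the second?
The image was rotated clockwise by a small amount.

Every shape is tilted by the same angle and the image corners show triangular fill wedges — a whole-image rotation by a non-right angle.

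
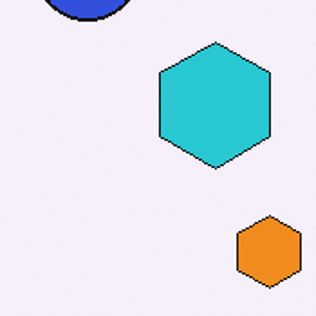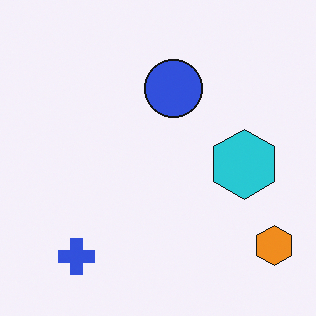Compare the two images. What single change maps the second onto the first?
The transformation is: cropped tightly and scaled back up.

The visible shapes are larger and the field of view is narrower; shapes near the original edges may be partly or wholly outside the frame — a crop-and-rescale.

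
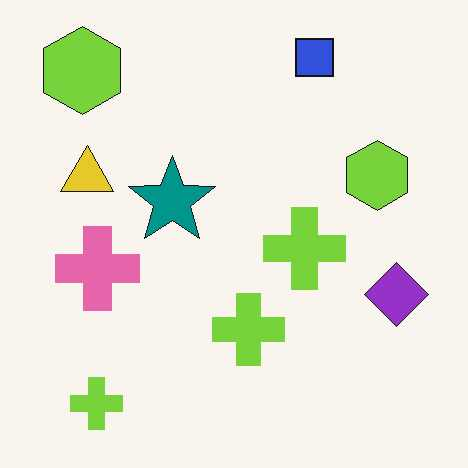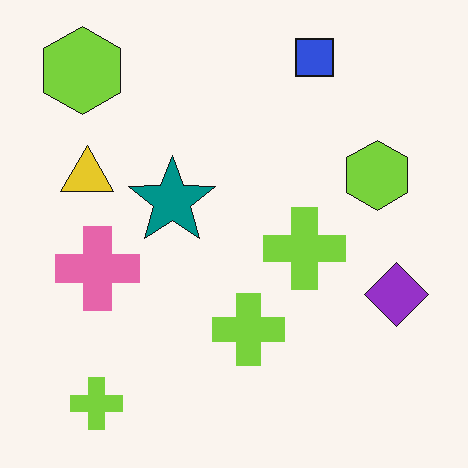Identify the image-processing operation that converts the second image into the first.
Given moderate JPEG compression.

Blocky 8×8 compression artifacts appear around shape edges and the flat background shows ringing — characteristic JPEG degradation.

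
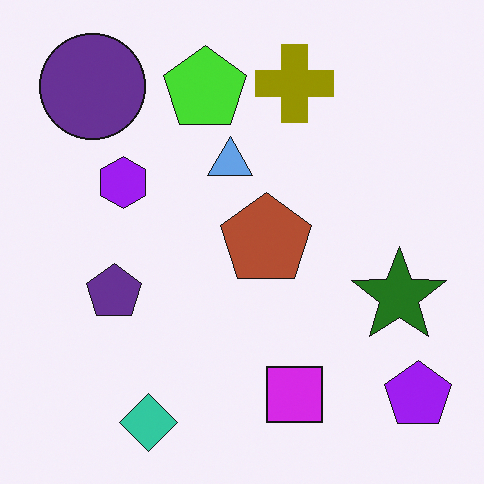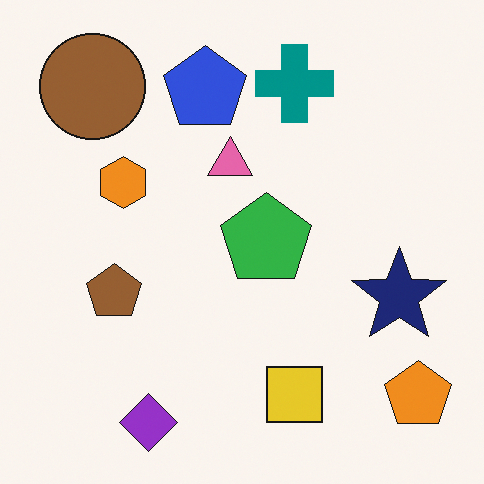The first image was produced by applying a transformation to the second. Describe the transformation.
This is the original image hue-shifted by a large amount.

Every shape's color has rotated by the same amount around the hue wheel — a uniform hue shift.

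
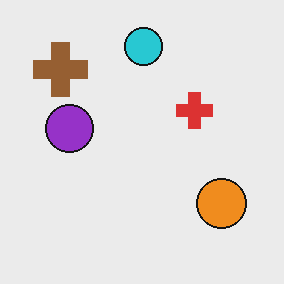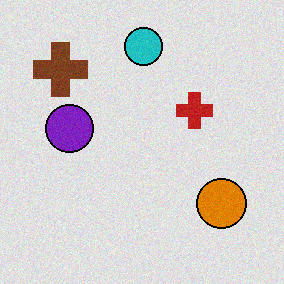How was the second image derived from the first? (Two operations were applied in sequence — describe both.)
The second image is the first posterized to a reduced palette, then degraded with subtle gaussian noise.

Each flat color has snapped to a coarser quantized level — most visibly, the near-white background has dropped to a flat grey. Random speckle covers the whole image, including the flat background.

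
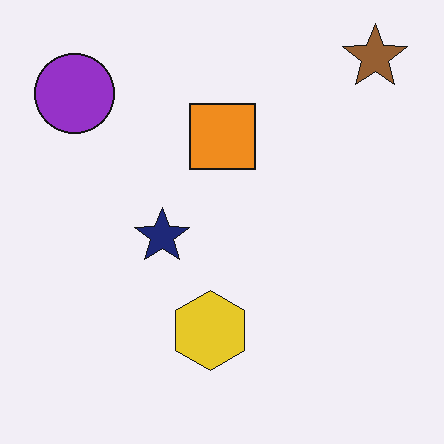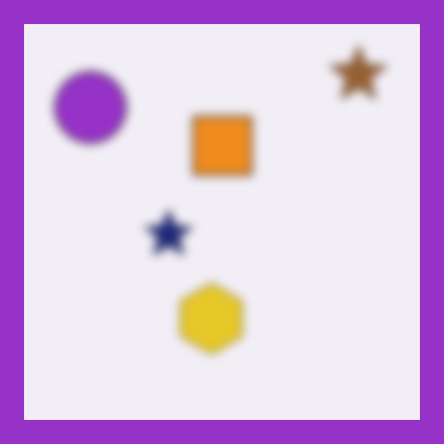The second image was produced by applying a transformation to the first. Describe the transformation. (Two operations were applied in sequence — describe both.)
Strongly gaussian-blurred, then framed with a purple border.

Shape edges and outlines are uniformly softened across the whole image. A solid purple frame runs around the edge of the second image, with the content slightly shrunk inside it.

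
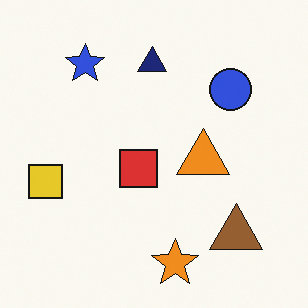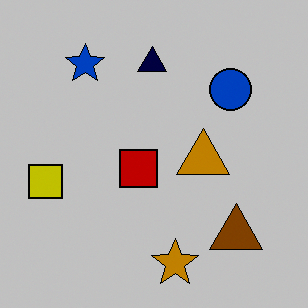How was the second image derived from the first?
It was aggressively posterized.

Each flat color has snapped to a coarser quantized level — most visibly, the near-white background has dropped to a flat grey.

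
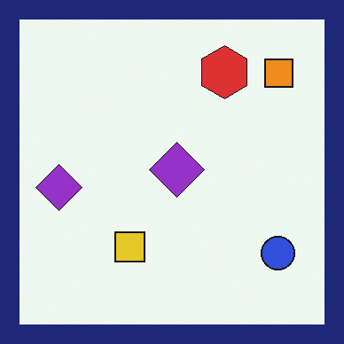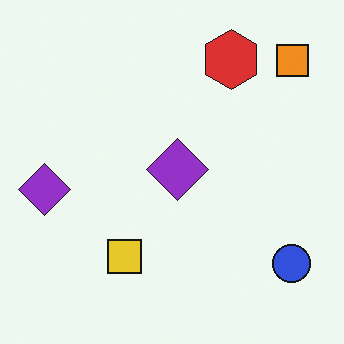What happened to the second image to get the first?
Framed with a navy border.

A solid navy frame runs around the edge of the first image, with the content slightly shrunk inside it.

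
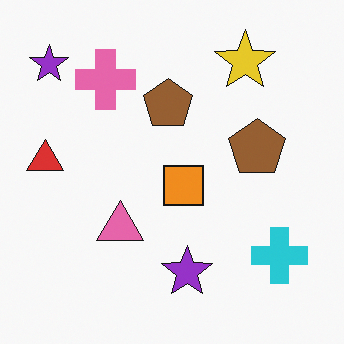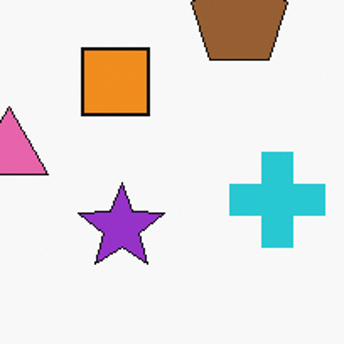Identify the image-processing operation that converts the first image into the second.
The transformation is: cropped to a noticeably smaller region and rescaled.

The visible shapes are larger and the field of view is narrower; shapes near the original edges may be partly or wholly outside the frame — a crop-and-rescale.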